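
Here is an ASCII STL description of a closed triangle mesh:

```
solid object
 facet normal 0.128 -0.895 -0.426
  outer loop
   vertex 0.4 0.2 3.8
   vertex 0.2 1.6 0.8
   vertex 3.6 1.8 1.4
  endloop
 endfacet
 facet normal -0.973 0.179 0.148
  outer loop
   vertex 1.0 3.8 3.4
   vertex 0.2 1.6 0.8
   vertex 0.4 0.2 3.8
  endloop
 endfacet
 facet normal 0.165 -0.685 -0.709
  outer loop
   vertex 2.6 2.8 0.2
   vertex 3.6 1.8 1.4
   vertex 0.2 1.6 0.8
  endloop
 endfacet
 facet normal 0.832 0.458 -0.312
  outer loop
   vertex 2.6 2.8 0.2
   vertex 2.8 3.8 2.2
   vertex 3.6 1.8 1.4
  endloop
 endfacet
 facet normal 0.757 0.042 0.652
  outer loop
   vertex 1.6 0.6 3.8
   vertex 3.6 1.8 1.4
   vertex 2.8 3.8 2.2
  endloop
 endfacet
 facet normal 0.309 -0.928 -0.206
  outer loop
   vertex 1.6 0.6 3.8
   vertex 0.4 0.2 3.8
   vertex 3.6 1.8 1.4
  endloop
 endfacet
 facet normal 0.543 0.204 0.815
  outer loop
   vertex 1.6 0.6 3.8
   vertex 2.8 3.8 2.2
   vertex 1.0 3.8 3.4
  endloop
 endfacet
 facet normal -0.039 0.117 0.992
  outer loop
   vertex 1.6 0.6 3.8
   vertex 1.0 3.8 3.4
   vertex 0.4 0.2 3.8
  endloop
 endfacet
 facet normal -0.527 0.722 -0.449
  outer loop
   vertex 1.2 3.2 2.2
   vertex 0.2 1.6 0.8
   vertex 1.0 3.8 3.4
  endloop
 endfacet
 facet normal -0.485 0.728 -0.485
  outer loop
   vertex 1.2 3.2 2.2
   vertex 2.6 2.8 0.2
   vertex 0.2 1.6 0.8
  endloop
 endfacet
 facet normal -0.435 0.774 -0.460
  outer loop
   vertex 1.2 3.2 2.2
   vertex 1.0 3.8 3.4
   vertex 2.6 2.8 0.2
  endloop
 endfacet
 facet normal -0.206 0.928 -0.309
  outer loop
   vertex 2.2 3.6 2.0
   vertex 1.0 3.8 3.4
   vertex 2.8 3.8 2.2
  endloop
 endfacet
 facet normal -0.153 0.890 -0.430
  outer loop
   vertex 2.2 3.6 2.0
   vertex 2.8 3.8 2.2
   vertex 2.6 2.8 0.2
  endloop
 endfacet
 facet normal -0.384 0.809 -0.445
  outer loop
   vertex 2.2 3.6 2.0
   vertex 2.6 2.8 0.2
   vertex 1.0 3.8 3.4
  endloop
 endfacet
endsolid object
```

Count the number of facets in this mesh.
14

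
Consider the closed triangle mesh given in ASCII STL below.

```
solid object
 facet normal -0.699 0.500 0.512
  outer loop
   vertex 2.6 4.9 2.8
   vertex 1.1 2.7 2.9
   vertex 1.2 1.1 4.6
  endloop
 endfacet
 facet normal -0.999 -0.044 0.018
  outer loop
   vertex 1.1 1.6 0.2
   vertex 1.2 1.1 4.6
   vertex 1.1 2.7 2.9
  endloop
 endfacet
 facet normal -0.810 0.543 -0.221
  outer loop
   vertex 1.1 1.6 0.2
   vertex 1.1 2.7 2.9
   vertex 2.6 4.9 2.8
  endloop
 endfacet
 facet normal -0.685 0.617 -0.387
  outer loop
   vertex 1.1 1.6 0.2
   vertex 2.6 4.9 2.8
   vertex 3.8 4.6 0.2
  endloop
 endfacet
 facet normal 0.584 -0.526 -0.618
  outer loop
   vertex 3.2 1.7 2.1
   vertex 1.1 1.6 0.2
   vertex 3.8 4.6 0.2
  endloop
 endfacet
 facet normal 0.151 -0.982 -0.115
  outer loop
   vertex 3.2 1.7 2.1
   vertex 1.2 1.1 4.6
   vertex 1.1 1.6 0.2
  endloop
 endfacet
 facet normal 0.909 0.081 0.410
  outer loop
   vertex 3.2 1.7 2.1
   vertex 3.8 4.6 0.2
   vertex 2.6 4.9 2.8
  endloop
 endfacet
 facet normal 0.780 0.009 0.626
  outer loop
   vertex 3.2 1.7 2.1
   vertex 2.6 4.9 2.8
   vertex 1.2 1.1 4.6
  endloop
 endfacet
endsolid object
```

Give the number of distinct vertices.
6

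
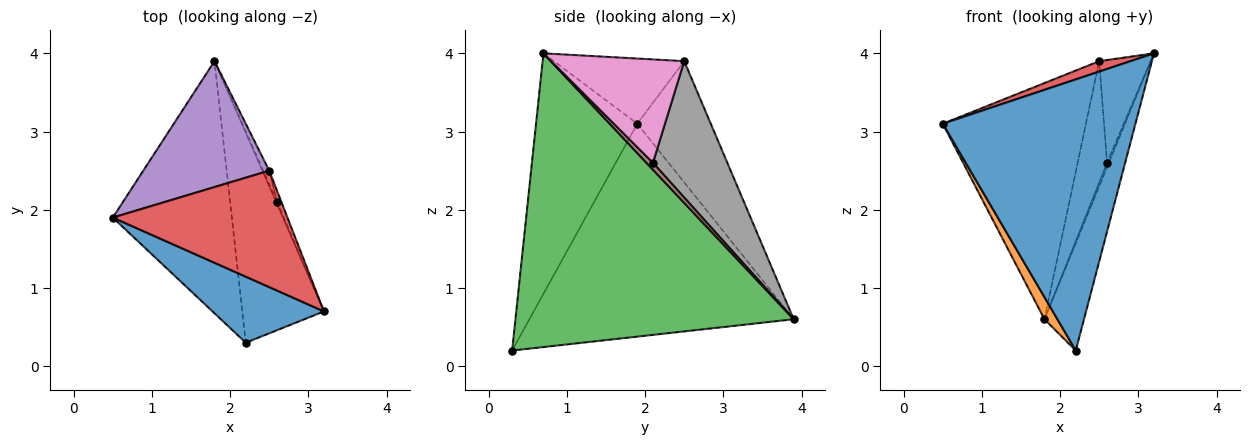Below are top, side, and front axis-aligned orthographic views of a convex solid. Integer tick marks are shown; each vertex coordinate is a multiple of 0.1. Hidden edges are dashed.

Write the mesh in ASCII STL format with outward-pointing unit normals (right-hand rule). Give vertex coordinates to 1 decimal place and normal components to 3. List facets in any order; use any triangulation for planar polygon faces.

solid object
 facet normal -0.455 -0.865 0.211
  outer loop
   vertex 2.2 0.3 0.2
   vertex 3.2 0.7 4.0
   vertex 0.5 1.9 3.1
  endloop
 endfacet
 facet normal -0.872 -0.043 -0.488
  outer loop
   vertex 2.2 0.3 0.2
   vertex 0.5 1.9 3.1
   vertex 1.8 3.9 0.6
  endloop
 endfacet
 facet normal 0.955 0.136 -0.265
  outer loop
   vertex 2.2 0.3 0.2
   vertex 1.8 3.9 0.6
   vertex 3.2 0.7 4.0
  endloop
 endfacet
 facet normal -0.348 -0.084 0.934
  outer loop
   vertex 2.5 2.5 3.9
   vertex 0.5 1.9 3.1
   vertex 3.2 0.7 4.0
  endloop
 endfacet
 facet normal -0.413 0.804 0.429
  outer loop
   vertex 2.5 2.5 3.9
   vertex 1.8 3.9 0.6
   vertex 0.5 1.9 3.1
  endloop
 endfacet
 facet normal 0.953 0.272 -0.136
  outer loop
   vertex 2.6 2.1 2.6
   vertex 3.2 0.7 4.0
   vertex 1.8 3.9 0.6
  endloop
 endfacet
 facet normal 0.932 0.360 -0.039
  outer loop
   vertex 2.6 2.1 2.6
   vertex 2.5 2.5 3.9
   vertex 3.2 0.7 4.0
  endloop
 endfacet
 facet normal 0.929 0.367 -0.041
  outer loop
   vertex 2.6 2.1 2.6
   vertex 1.8 3.9 0.6
   vertex 2.5 2.5 3.9
  endloop
 endfacet
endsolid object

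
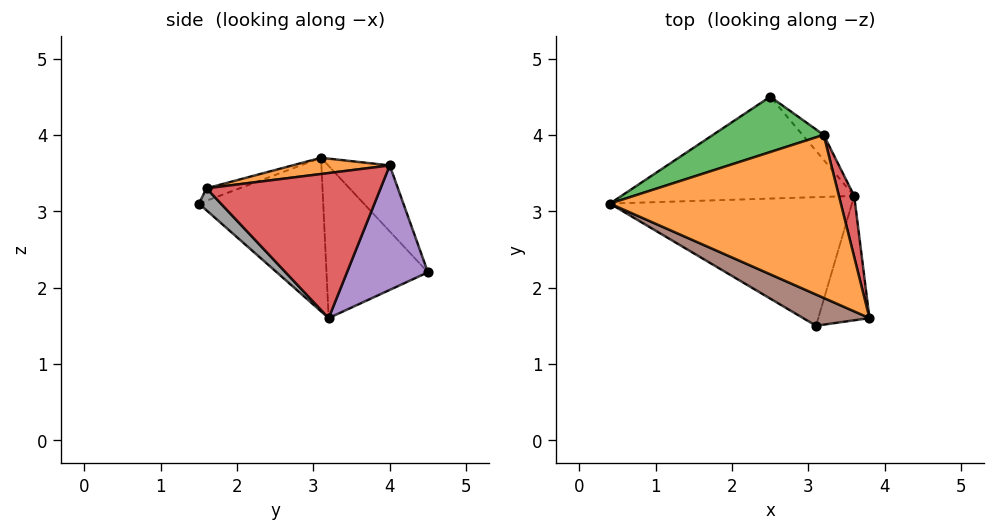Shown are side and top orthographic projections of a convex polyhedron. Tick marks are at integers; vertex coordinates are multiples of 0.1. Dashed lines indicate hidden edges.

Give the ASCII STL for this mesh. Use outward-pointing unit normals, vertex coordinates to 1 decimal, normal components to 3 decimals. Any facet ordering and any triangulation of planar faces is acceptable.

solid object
 facet normal -0.545 -0.076 -0.835
  outer loop
   vertex 3.6 3.2 1.6
   vertex 0.4 3.1 3.7
   vertex 2.5 4.5 2.2
  endloop
 endfacet
 facet normal 0.070 -0.107 0.992
  outer loop
   vertex 3.2 4.0 3.6
   vertex 0.4 3.1 3.7
   vertex 3.8 1.6 3.3
  endloop
 endfacet
 facet normal -0.261 0.860 0.438
  outer loop
   vertex 3.2 4.0 3.6
   vertex 2.5 4.5 2.2
   vertex 0.4 3.1 3.7
  endloop
 endfacet
 facet normal 0.968 0.229 0.102
  outer loop
   vertex 3.2 4.0 3.6
   vertex 3.8 1.6 3.3
   vertex 3.6 3.2 1.6
  endloop
 endfacet
 facet normal 0.729 0.674 -0.124
  outer loop
   vertex 3.2 4.0 3.6
   vertex 3.6 3.2 1.6
   vertex 2.5 4.5 2.2
  endloop
 endfacet
 facet normal -0.152 -0.562 0.813
  outer loop
   vertex 3.1 1.5 3.1
   vertex 3.8 1.6 3.3
   vertex 0.4 3.1 3.7
  endloop
 endfacet
 facet normal -0.462 -0.507 -0.728
  outer loop
   vertex 3.1 1.5 3.1
   vertex 0.4 3.1 3.7
   vertex 3.6 3.2 1.6
  endloop
 endfacet
 facet normal 0.290 -0.680 -0.674
  outer loop
   vertex 3.1 1.5 3.1
   vertex 3.6 3.2 1.6
   vertex 3.8 1.6 3.3
  endloop
 endfacet
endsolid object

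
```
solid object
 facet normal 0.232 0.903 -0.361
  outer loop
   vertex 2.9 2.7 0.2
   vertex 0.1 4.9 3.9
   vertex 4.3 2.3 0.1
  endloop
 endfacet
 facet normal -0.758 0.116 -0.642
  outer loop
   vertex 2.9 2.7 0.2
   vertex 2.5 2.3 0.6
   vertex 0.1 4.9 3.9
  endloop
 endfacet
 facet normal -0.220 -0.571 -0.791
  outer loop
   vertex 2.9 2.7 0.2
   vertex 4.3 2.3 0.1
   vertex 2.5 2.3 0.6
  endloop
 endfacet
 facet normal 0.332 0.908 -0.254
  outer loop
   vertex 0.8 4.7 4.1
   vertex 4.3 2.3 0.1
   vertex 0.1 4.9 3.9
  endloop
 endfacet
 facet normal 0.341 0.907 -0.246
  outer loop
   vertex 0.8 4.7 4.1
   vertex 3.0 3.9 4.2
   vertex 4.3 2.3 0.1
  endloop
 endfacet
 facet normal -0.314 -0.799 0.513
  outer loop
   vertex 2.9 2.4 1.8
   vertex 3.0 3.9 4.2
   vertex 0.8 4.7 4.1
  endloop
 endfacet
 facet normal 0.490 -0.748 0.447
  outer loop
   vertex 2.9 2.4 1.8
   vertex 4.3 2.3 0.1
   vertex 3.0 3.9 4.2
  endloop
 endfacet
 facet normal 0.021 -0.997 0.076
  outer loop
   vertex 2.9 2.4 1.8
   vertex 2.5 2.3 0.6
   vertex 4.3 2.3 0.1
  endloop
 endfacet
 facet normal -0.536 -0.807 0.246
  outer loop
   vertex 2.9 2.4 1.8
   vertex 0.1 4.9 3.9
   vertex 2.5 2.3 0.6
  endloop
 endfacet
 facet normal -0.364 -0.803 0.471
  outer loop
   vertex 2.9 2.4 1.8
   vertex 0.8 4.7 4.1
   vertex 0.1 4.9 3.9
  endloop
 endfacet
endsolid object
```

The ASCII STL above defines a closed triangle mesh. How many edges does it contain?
15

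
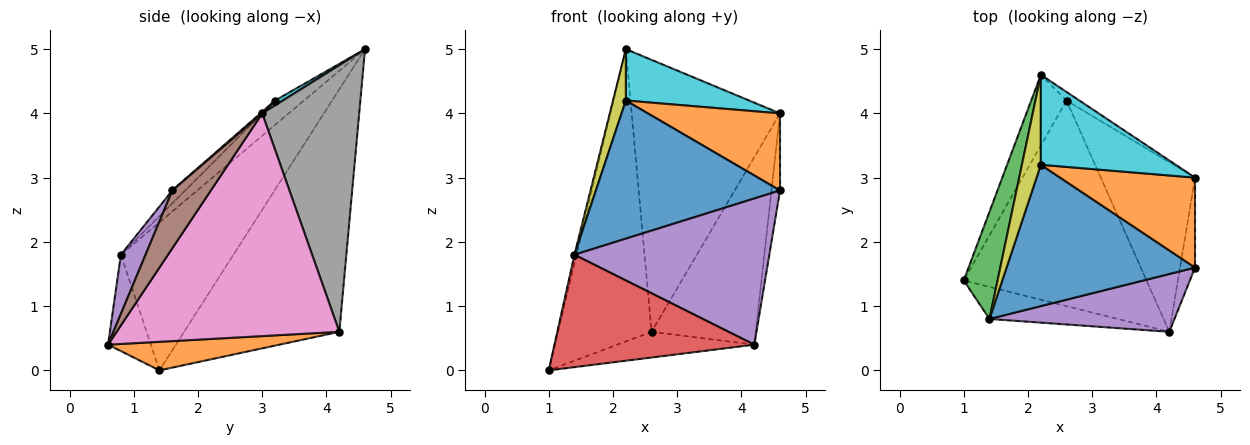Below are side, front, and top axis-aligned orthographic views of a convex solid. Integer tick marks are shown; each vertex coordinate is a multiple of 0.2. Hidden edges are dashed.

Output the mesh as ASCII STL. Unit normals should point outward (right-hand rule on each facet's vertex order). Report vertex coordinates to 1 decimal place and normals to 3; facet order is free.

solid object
 facet normal -0.850 0.512 -0.124
  outer loop
   vertex 2.6 4.2 0.6
   vertex 1.0 1.4 0.0
   vertex 2.2 4.6 5.0
  endloop
 endfacet
 facet normal 0.153 0.123 -0.981
  outer loop
   vertex 2.6 4.2 0.6
   vertex 4.2 0.6 0.4
   vertex 1.0 1.4 0.0
  endloop
 endfacet
 facet normal -0.975 0.018 0.223
  outer loop
   vertex 1.4 0.8 1.8
   vertex 2.2 4.6 5.0
   vertex 1.0 1.4 0.0
  endloop
 endfacet
 facet normal -0.202 -0.942 -0.269
  outer loop
   vertex 1.4 0.8 1.8
   vertex 1.0 1.4 0.0
   vertex 4.2 0.6 0.4
  endloop
 endfacet
 facet normal 0.117 -0.924 0.365
  outer loop
   vertex 1.4 0.8 1.8
   vertex 4.2 0.6 0.4
   vertex 4.6 1.6 2.8
  endloop
 endfacet
 facet normal 0.946 0.210 -0.245
  outer loop
   vertex 4.6 3.0 4.0
   vertex 4.6 1.6 2.8
   vertex 4.2 0.6 0.4
  endloop
 endfacet
 facet normal 0.846 0.396 -0.358
  outer loop
   vertex 4.6 3.0 4.0
   vertex 4.2 0.6 0.4
   vertex 2.6 4.2 0.6
  endloop
 endfacet
 facet normal 0.547 0.837 -0.026
  outer loop
   vertex 4.6 3.0 4.0
   vertex 2.6 4.2 0.6
   vertex 2.2 4.6 5.0
  endloop
 endfacet
 facet normal -0.745 -0.331 0.579
  outer loop
   vertex 2.2 3.2 4.2
   vertex 2.2 4.6 5.0
   vertex 1.4 0.8 1.8
  endloop
 endfacet
 facet normal 0.031 -0.496 0.868
  outer loop
   vertex 2.2 3.2 4.2
   vertex 4.6 3.0 4.0
   vertex 2.2 4.6 5.0
  endloop
 endfacet
 facet normal -0.049 -0.698 0.714
  outer loop
   vertex 2.2 3.2 4.2
   vertex 1.4 0.8 1.8
   vertex 4.6 1.6 2.8
  endloop
 endfacet
 facet normal 0.009 -0.651 0.759
  outer loop
   vertex 2.2 3.2 4.2
   vertex 4.6 1.6 2.8
   vertex 4.6 3.0 4.0
  endloop
 endfacet
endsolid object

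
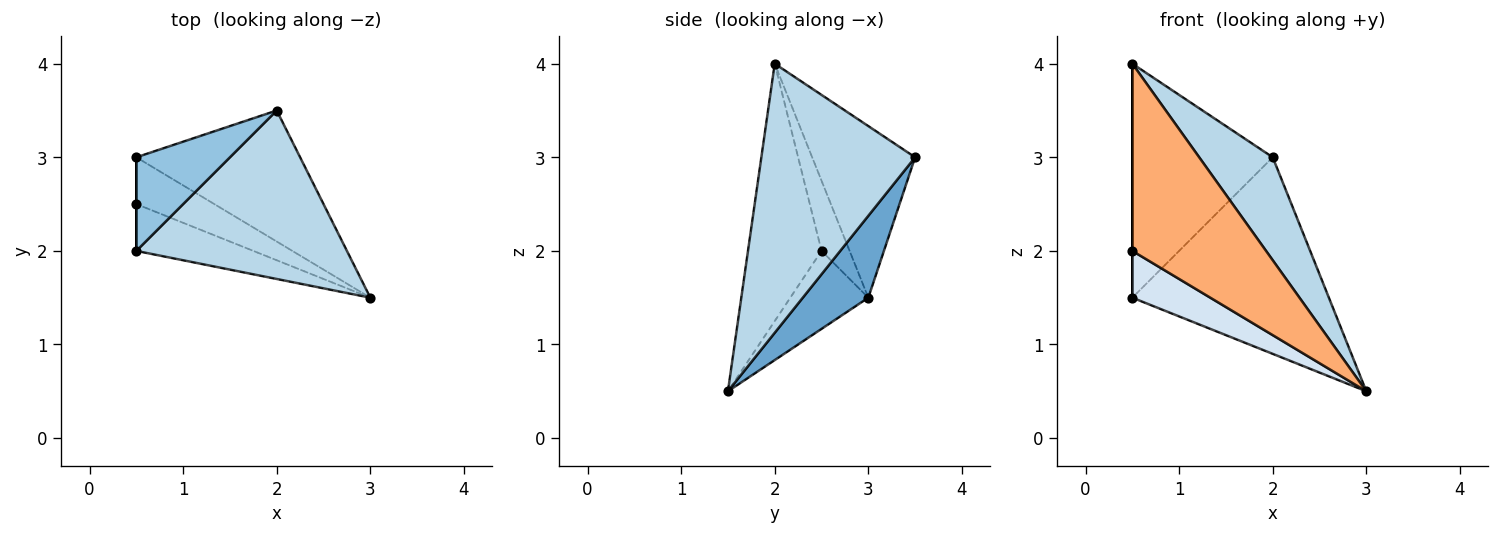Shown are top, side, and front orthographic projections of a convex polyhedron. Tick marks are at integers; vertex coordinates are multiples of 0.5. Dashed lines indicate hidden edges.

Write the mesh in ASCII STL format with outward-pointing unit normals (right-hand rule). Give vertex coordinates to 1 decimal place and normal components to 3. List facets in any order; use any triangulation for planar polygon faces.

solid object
 facet normal 0.267 0.802 -0.535
  outer loop
   vertex 2.0 3.5 3.0
   vertex 3.0 1.5 0.5
   vertex 0.5 3.0 1.5
  endloop
 endfacet
 facet normal -0.563 0.767 0.307
  outer loop
   vertex 0.5 2.0 4.0
   vertex 2.0 3.5 3.0
   vertex 0.5 3.0 1.5
  endloop
 endfacet
 facet normal 0.737 -0.352 0.577
  outer loop
   vertex 0.5 2.0 4.0
   vertex 3.0 1.5 0.5
   vertex 2.0 3.5 3.0
  endloop
 endfacet
 facet normal -0.577 -0.577 -0.577
  outer loop
   vertex 0.5 2.5 2.0
   vertex 0.5 3.0 1.5
   vertex 3.0 1.5 0.5
  endloop
 endfacet
 facet normal -1.000 0.000 0.000
  outer loop
   vertex 0.5 2.5 2.0
   vertex 0.5 2.0 4.0
   vertex 0.5 3.0 1.5
  endloop
 endfacet
 facet normal -0.471 -0.856 -0.214
  outer loop
   vertex 0.5 2.5 2.0
   vertex 3.0 1.5 0.5
   vertex 0.5 2.0 4.0
  endloop
 endfacet
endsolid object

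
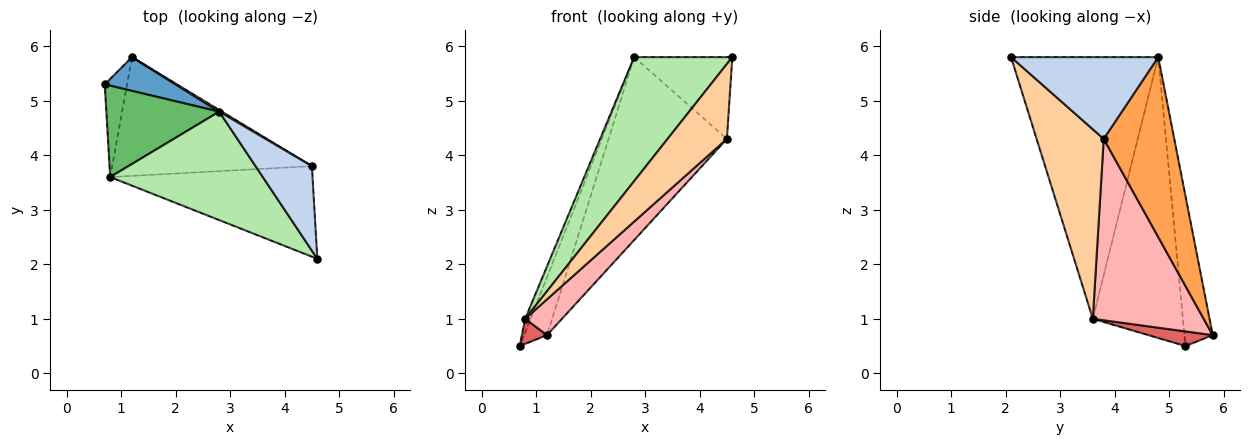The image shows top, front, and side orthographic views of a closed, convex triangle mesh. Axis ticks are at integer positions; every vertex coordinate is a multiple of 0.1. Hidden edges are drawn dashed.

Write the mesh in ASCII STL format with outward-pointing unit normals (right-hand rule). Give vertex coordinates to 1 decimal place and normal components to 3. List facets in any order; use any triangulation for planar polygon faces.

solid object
 facet normal -0.729 0.591 0.345
  outer loop
   vertex 2.8 4.8 5.8
   vertex 1.2 5.8 0.7
   vertex 0.7 5.3 0.5
  endloop
 endfacet
 facet normal 0.722 0.481 0.497
  outer loop
   vertex 2.8 4.8 5.8
   vertex 4.6 2.1 5.8
   vertex 4.5 3.8 4.3
  endloop
 endfacet
 facet normal 0.512 0.859 0.008
  outer loop
   vertex 2.8 4.8 5.8
   vertex 4.5 3.8 4.3
   vertex 1.2 5.8 0.7
  endloop
 endfacet
 facet normal 0.585 -0.517 -0.625
  outer loop
   vertex 0.8 3.6 1.0
   vertex 4.5 3.8 4.3
   vertex 4.6 2.1 5.8
  endloop
 endfacet
 facet normal -0.926 0.055 0.372
  outer loop
   vertex 0.8 3.6 1.0
   vertex 2.8 4.8 5.8
   vertex 0.7 5.3 0.5
  endloop
 endfacet
 facet normal -0.749 -0.499 0.437
  outer loop
   vertex 0.8 3.6 1.0
   vertex 4.6 2.1 5.8
   vertex 2.8 4.8 5.8
  endloop
 endfacet
 facet normal 0.536 -0.209 -0.818
  outer loop
   vertex 0.8 3.6 1.0
   vertex 0.7 5.3 0.5
   vertex 1.2 5.8 0.7
  endloop
 endfacet
 facet normal 0.656 -0.218 -0.722
  outer loop
   vertex 0.8 3.6 1.0
   vertex 1.2 5.8 0.7
   vertex 4.5 3.8 4.3
  endloop
 endfacet
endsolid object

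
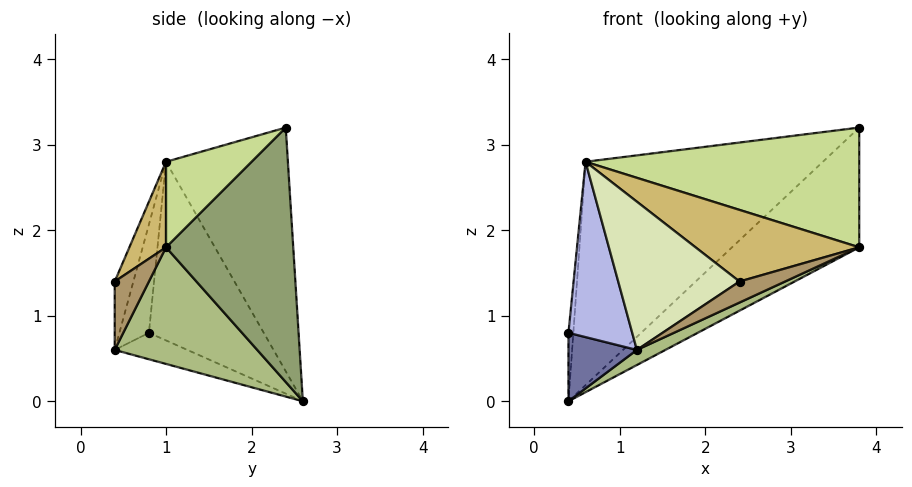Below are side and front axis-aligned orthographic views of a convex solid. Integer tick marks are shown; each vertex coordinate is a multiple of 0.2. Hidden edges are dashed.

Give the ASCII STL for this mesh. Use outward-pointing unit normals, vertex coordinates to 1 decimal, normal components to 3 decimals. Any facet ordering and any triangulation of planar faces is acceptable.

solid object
 facet normal -0.396 -0.373 -0.839
  outer loop
   vertex 1.2 0.4 0.6
   vertex 0.4 0.8 0.8
   vertex 0.4 2.6 0.0
  endloop
 endfacet
 facet normal -0.995 0.042 0.095
  outer loop
   vertex 0.6 1.0 2.8
   vertex 0.4 2.6 0.0
   vertex 0.4 0.8 0.8
  endloop
 endfacet
 facet normal -0.402 0.782 0.476
  outer loop
   vertex 0.6 1.0 2.8
   vertex 3.8 2.4 3.2
   vertex 0.4 2.6 0.0
  endloop
 endfacet
 facet normal -0.417 -0.899 0.132
  outer loop
   vertex 0.6 1.0 2.8
   vertex 0.4 0.8 0.8
   vertex 1.2 0.4 0.6
  endloop
 endfacet
 facet normal 0.577 0.577 -0.577
  outer loop
   vertex 3.8 1.0 1.8
   vertex 0.4 2.6 0.0
   vertex 3.8 2.4 3.2
  endloop
 endfacet
 facet normal 0.434 -0.087 -0.897
  outer loop
   vertex 3.8 1.0 1.8
   vertex 1.2 0.4 0.6
   vertex 0.4 2.6 0.0
  endloop
 endfacet
 facet normal 0.216 -0.690 0.690
  outer loop
   vertex 3.8 1.0 1.8
   vertex 3.8 2.4 3.2
   vertex 0.6 1.0 2.8
  endloop
 endfacet
 facet normal -0.148 -0.964 0.222
  outer loop
   vertex 2.4 0.4 1.4
   vertex 0.6 1.0 2.8
   vertex 1.2 0.4 0.6
  endloop
 endfacet
 facet normal 0.446 -0.595 -0.669
  outer loop
   vertex 2.4 0.4 1.4
   vertex 1.2 0.4 0.6
   vertex 3.8 1.0 1.8
  endloop
 endfacet
 facet normal 0.179 -0.800 0.573
  outer loop
   vertex 2.4 0.4 1.4
   vertex 3.8 1.0 1.8
   vertex 0.6 1.0 2.8
  endloop
 endfacet
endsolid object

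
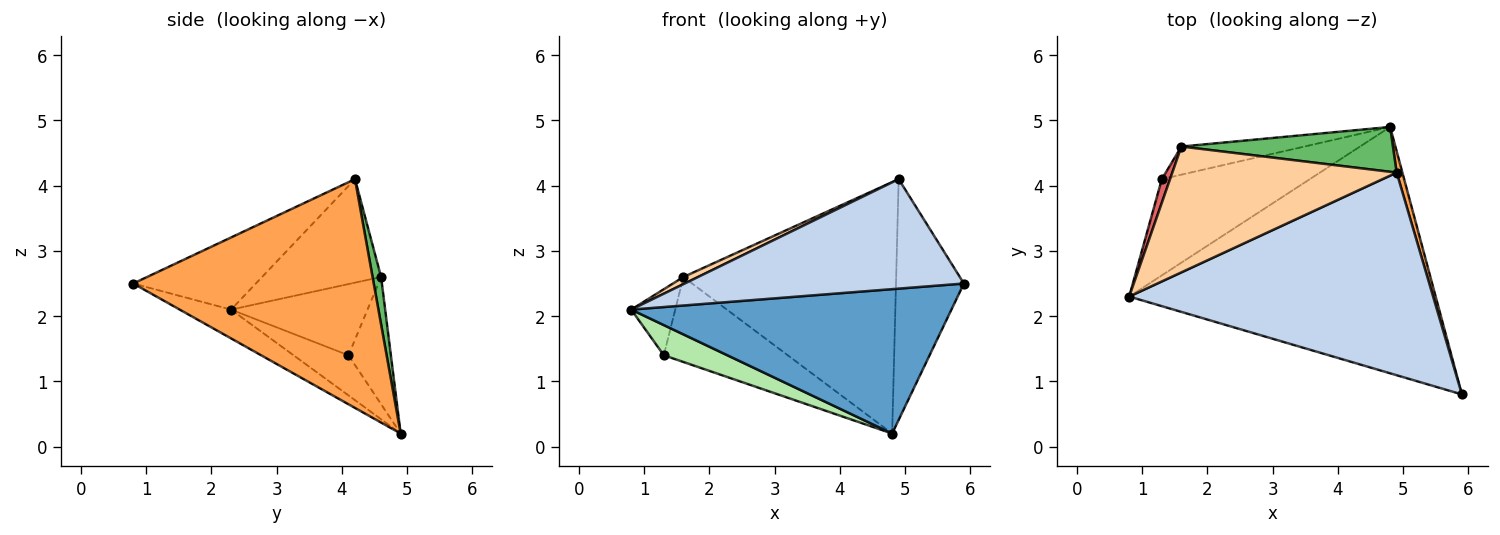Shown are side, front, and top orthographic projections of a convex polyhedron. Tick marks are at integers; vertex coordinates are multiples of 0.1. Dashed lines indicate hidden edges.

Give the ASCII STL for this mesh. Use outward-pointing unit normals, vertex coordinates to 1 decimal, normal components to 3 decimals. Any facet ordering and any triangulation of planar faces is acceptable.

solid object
 facet normal -0.081 -0.504 -0.860
  outer loop
   vertex 4.8 4.9 0.2
   vertex 5.9 0.8 2.5
   vertex 0.8 2.3 2.1
  endloop
 endfacet
 facet normal -0.204 -0.465 0.861
  outer loop
   vertex 4.9 4.2 4.1
   vertex 0.8 2.3 2.1
   vertex 5.9 0.8 2.5
  endloop
 endfacet
 facet normal 0.962 0.272 0.024
  outer loop
   vertex 4.9 4.2 4.1
   vertex 5.9 0.8 2.5
   vertex 4.8 4.9 0.2
  endloop
 endfacet
 facet normal -0.418 -0.052 0.907
  outer loop
   vertex 1.6 4.6 2.6
   vertex 0.8 2.3 2.1
   vertex 4.9 4.2 4.1
  endloop
 endfacet
 facet normal 0.039 0.984 0.176
  outer loop
   vertex 1.6 4.6 2.6
   vertex 4.9 4.2 4.1
   vertex 4.8 4.9 0.2
  endloop
 endfacet
 facet normal -0.251 -0.290 -0.924
  outer loop
   vertex 1.3 4.1 1.4
   vertex 4.8 4.9 0.2
   vertex 0.8 2.3 2.1
  endloop
 endfacet
 facet normal -0.946 0.305 0.109
  outer loop
   vertex 1.3 4.1 1.4
   vertex 0.8 2.3 2.1
   vertex 1.6 4.6 2.6
  endloop
 endfacet
 facet normal -0.309 0.903 -0.299
  outer loop
   vertex 1.3 4.1 1.4
   vertex 1.6 4.6 2.6
   vertex 4.8 4.9 0.2
  endloop
 endfacet
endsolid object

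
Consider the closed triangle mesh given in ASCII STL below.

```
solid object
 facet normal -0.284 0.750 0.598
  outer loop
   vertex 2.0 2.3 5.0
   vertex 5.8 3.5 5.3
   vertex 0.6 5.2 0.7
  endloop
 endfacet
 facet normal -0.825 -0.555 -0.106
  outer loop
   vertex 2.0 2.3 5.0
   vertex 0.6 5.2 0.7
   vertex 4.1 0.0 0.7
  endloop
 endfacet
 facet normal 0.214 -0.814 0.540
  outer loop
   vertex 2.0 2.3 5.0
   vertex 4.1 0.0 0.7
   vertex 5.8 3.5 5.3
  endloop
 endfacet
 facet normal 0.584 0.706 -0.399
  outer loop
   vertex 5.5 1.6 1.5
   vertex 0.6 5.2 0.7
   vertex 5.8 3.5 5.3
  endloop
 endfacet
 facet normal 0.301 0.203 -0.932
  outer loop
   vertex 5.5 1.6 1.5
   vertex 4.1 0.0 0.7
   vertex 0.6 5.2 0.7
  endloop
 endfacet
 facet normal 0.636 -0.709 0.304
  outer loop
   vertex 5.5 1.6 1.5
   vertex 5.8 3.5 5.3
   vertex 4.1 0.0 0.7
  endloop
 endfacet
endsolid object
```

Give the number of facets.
6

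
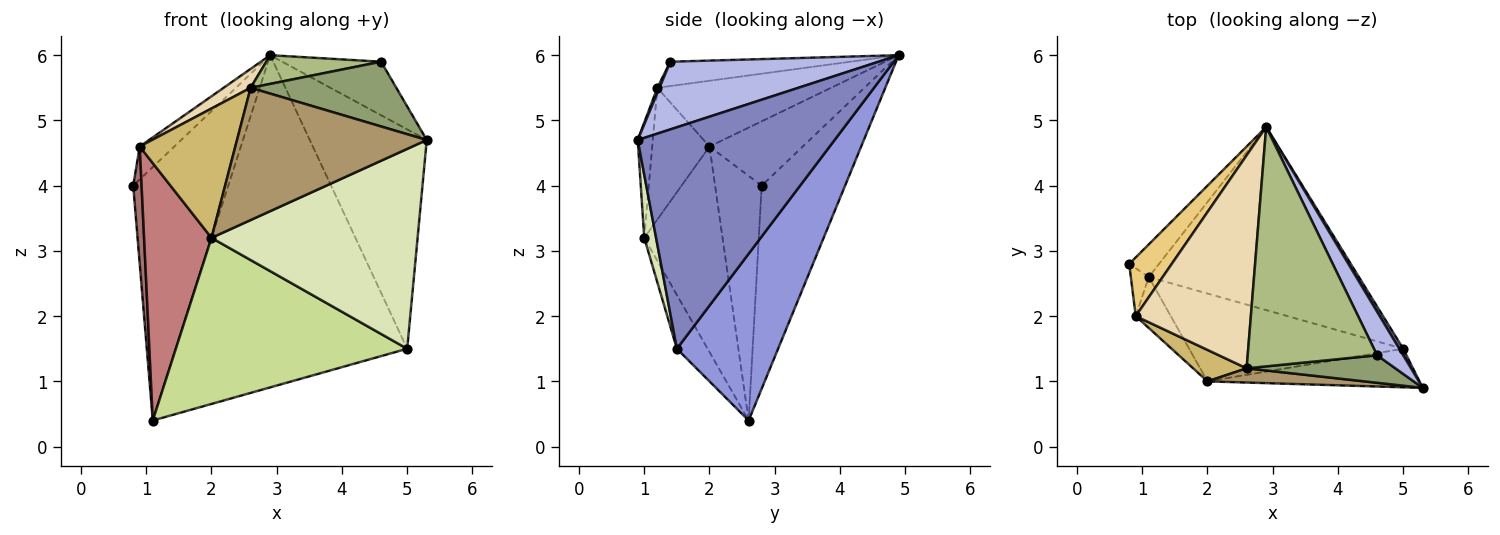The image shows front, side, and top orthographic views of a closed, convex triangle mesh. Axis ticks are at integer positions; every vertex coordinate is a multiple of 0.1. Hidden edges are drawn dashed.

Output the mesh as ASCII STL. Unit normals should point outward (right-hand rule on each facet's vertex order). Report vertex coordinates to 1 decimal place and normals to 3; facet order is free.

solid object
 facet normal -0.656 0.748 -0.096
  outer loop
   vertex 1.1 2.6 0.4
   vertex 0.8 2.8 4.0
   vertex 2.9 4.9 6.0
  endloop
 endfacet
 facet normal 0.860 0.511 0.015
  outer loop
   vertex 5.0 1.5 1.5
   vertex 2.9 4.9 6.0
   vertex 5.3 0.9 4.7
  endloop
 endfacet
 facet normal 0.358 0.818 -0.451
  outer loop
   vertex 5.0 1.5 1.5
   vertex 1.1 2.6 0.4
   vertex 2.9 4.9 6.0
  endloop
 endfacet
 facet normal 0.853 0.405 0.329
  outer loop
   vertex 4.6 1.4 5.9
   vertex 5.3 0.9 4.7
   vertex 2.9 4.9 6.0
  endloop
 endfacet
 facet normal 0.014 -0.920 0.391
  outer loop
   vertex 4.6 1.4 5.9
   vertex 2.6 1.2 5.5
   vertex 5.3 0.9 4.7
  endloop
 endfacet
 facet normal -0.184 -0.117 0.976
  outer loop
   vertex 4.6 1.4 5.9
   vertex 2.9 4.9 6.0
   vertex 2.6 1.2 5.5
  endloop
 endfacet
 facet normal -0.117 -0.878 -0.464
  outer loop
   vertex 2.0 1.0 3.2
   vertex 1.1 2.6 0.4
   vertex 5.0 1.5 1.5
  endloop
 endfacet
 facet normal 0.056 -0.980 -0.189
  outer loop
   vertex 2.0 1.0 3.2
   vertex 5.0 1.5 1.5
   vertex 5.3 0.9 4.7
  endloop
 endfacet
 facet normal -0.079 -0.991 0.107
  outer loop
   vertex 2.0 1.0 3.2
   vertex 5.3 0.9 4.7
   vertex 2.6 1.2 5.5
  endloop
 endfacet
 facet normal -0.503 -0.840 0.204
  outer loop
   vertex 0.9 2.0 4.6
   vertex 2.0 1.0 3.2
   vertex 2.6 1.2 5.5
  endloop
 endfacet
 facet normal -0.797 0.295 0.527
  outer loop
   vertex 0.9 2.0 4.6
   vertex 2.9 4.9 6.0
   vertex 0.8 2.8 4.0
  endloop
 endfacet
 facet normal -0.495 -0.077 0.866
  outer loop
   vertex 0.9 2.0 4.6
   vertex 2.6 1.2 5.5
   vertex 2.9 4.9 6.0
  endloop
 endfacet
 facet normal -0.982 -0.177 -0.072
  outer loop
   vertex 0.9 2.0 4.6
   vertex 0.8 2.8 4.0
   vertex 1.1 2.6 0.4
  endloop
 endfacet
 facet normal -0.752 -0.647 -0.128
  outer loop
   vertex 0.9 2.0 4.6
   vertex 1.1 2.6 0.4
   vertex 2.0 1.0 3.2
  endloop
 endfacet
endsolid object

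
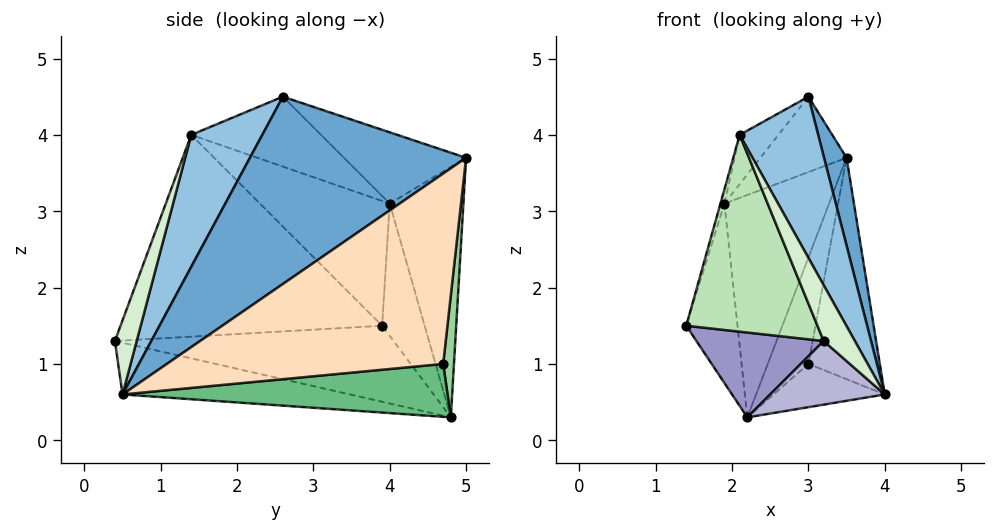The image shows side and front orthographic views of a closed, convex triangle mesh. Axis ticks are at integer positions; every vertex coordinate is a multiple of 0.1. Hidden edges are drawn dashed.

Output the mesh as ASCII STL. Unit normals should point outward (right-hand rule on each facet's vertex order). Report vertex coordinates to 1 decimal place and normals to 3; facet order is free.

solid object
 facet normal 0.950 -0.099 0.297
  outer loop
   vertex 3.0 2.6 4.5
   vertex 4.0 0.5 0.6
   vertex 3.5 5.0 3.7
  endloop
 endfacet
 facet normal 0.583 -0.644 0.496
  outer loop
   vertex 2.1 1.4 4.0
   vertex 4.0 0.5 0.6
   vertex 3.0 2.6 4.5
  endloop
 endfacet
 facet normal -0.518 0.366 0.773
  outer loop
   vertex 1.9 4.0 3.1
   vertex 3.0 2.6 4.5
   vertex 3.5 5.0 3.7
  endloop
 endfacet
 facet normal -0.631 0.761 0.150
  outer loop
   vertex 1.9 4.0 3.1
   vertex 2.2 4.8 0.3
   vertex 1.4 3.9 1.5
  endloop
 endfacet
 facet normal -0.567 0.806 0.169
  outer loop
   vertex 1.9 4.0 3.1
   vertex 3.5 5.0 3.7
   vertex 2.2 4.8 0.3
  endloop
 endfacet
 facet normal -0.955 0.029 0.296
  outer loop
   vertex 1.9 4.0 3.1
   vertex 1.4 3.9 1.5
   vertex 2.1 1.4 4.0
  endloop
 endfacet
 facet normal -0.665 0.198 0.720
  outer loop
   vertex 1.9 4.0 3.1
   vertex 2.1 1.4 4.0
   vertex 3.0 2.6 4.5
  endloop
 endfacet
 facet normal 0.948 0.245 -0.203
  outer loop
   vertex 3.0 4.7 1.0
   vertex 3.5 5.0 3.7
   vertex 4.0 0.5 0.6
  endloop
 endfacet
 facet normal 0.657 0.225 -0.719
  outer loop
   vertex 3.0 4.7 1.0
   vertex 4.0 0.5 0.6
   vertex 2.2 4.8 0.3
  endloop
 endfacet
 facet normal 0.253 0.955 -0.153
  outer loop
   vertex 3.0 4.7 1.0
   vertex 2.2 4.8 0.3
   vertex 3.5 5.0 3.7
  endloop
 endfacet
 facet normal -0.877 -0.440 -0.194
  outer loop
   vertex 3.2 0.4 1.3
   vertex 2.1 1.4 4.0
   vertex 1.4 3.9 1.5
  endloop
 endfacet
 facet normal 0.504 -0.723 0.473
  outer loop
   vertex 3.2 0.4 1.3
   vertex 4.0 0.5 0.6
   vertex 2.1 1.4 4.0
  endloop
 endfacet
 facet normal -0.670 -0.306 -0.676
  outer loop
   vertex 3.2 0.4 1.3
   vertex 1.4 3.9 1.5
   vertex 2.2 4.8 0.3
  endloop
 endfacet
 facet normal -0.605 -0.305 -0.735
  outer loop
   vertex 3.2 0.4 1.3
   vertex 2.2 4.8 0.3
   vertex 4.0 0.5 0.6
  endloop
 endfacet
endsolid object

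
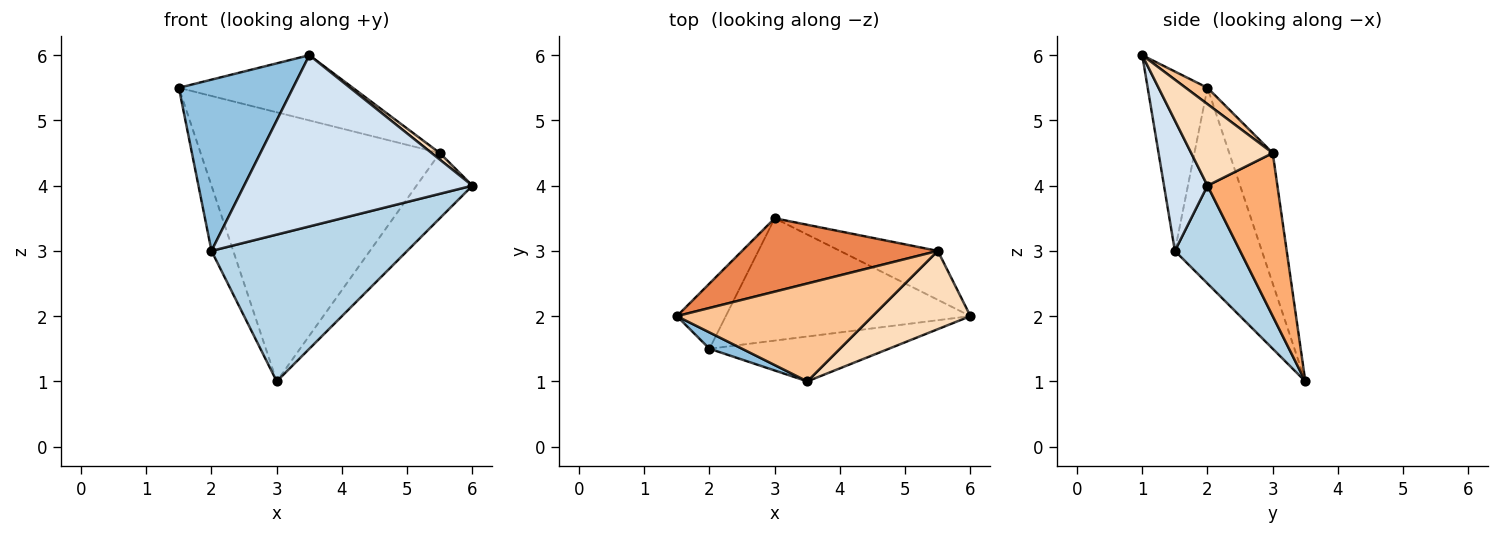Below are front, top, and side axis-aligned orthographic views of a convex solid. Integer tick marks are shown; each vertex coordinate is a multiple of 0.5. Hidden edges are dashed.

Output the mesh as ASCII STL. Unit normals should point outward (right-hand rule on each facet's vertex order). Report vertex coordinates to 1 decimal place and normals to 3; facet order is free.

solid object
 facet normal -0.943 0.236 -0.236
  outer loop
   vertex 2.0 1.5 3.0
   vertex 1.5 2.0 5.5
   vertex 3.0 3.5 1.0
  endloop
 endfacet
 facet normal -0.462 -0.883 0.084
  outer loop
   vertex 2.0 1.5 3.0
   vertex 3.5 1.0 6.0
   vertex 1.5 2.0 5.5
  endloop
 endfacet
 facet normal 0.248 -0.744 -0.620
  outer loop
   vertex 2.0 1.5 3.0
   vertex 3.0 3.5 1.0
   vertex 6.0 2.0 4.0
  endloop
 endfacet
 facet normal 0.181 -0.951 -0.249
  outer loop
   vertex 2.0 1.5 3.0
   vertex 6.0 2.0 4.0
   vertex 3.5 1.0 6.0
  endloop
 endfacet
 facet normal -0.173 0.950 0.259
  outer loop
   vertex 5.5 3.0 4.5
   vertex 3.0 3.5 1.0
   vertex 1.5 2.0 5.5
  endloop
 endfacet
 facet normal 0.707 0.566 -0.424
  outer loop
   vertex 5.5 3.0 4.5
   vertex 6.0 2.0 4.0
   vertex 3.0 3.5 1.0
  endloop
 endfacet
 facet normal 0.069 0.553 0.830
  outer loop
   vertex 5.5 3.0 4.5
   vertex 1.5 2.0 5.5
   vertex 3.5 1.0 6.0
  endloop
 endfacet
 facet normal 0.639 -0.064 0.767
  outer loop
   vertex 5.5 3.0 4.5
   vertex 3.5 1.0 6.0
   vertex 6.0 2.0 4.0
  endloop
 endfacet
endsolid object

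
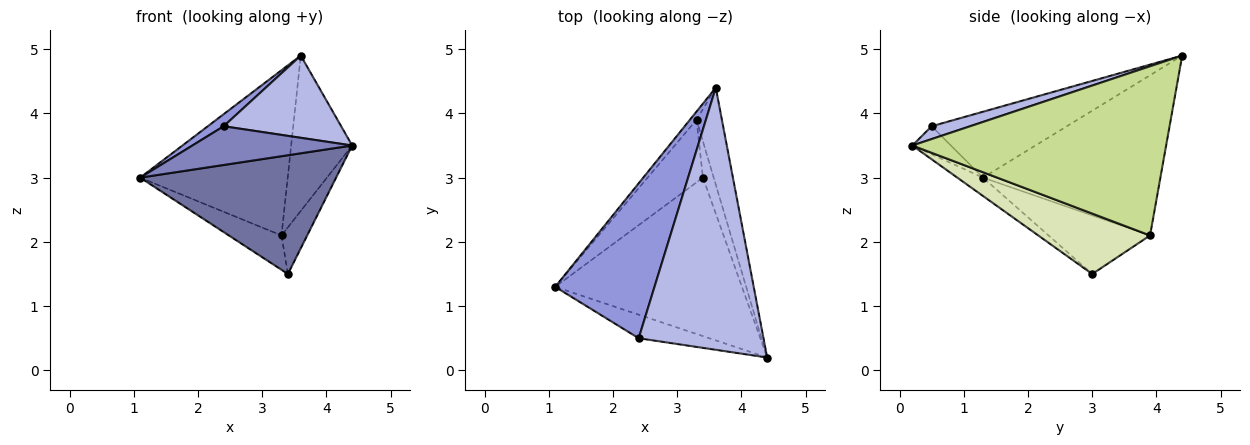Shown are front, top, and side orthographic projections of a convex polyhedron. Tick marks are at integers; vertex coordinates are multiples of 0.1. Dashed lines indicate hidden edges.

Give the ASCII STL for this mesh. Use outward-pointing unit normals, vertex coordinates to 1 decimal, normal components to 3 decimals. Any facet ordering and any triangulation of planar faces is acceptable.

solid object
 facet normal -0.078 -0.598 -0.798
  outer loop
   vertex 3.4 3.0 1.5
   vertex 4.4 0.2 3.5
   vertex 1.1 1.3 3.0
  endloop
 endfacet
 facet normal -0.202 -0.837 -0.509
  outer loop
   vertex 2.4 0.5 3.8
   vertex 1.1 1.3 3.0
   vertex 4.4 0.2 3.5
  endloop
 endfacet
 facet normal -0.552 -0.065 0.832
  outer loop
   vertex 2.4 0.5 3.8
   vertex 3.6 4.4 4.9
   vertex 1.1 1.3 3.0
  endloop
 endfacet
 facet normal 0.098 -0.298 0.950
  outer loop
   vertex 2.4 0.5 3.8
   vertex 4.4 0.2 3.5
   vertex 3.6 4.4 4.9
  endloop
 endfacet
 facet normal -0.768 0.639 -0.032
  outer loop
   vertex 3.3 3.9 2.1
   vertex 1.1 1.3 3.0
   vertex 3.6 4.4 4.9
  endloop
 endfacet
 facet normal -0.680 0.353 -0.643
  outer loop
   vertex 3.3 3.9 2.1
   vertex 3.4 3.0 1.5
   vertex 1.1 1.3 3.0
  endloop
 endfacet
 facet normal 0.962 0.231 -0.144
  outer loop
   vertex 3.3 3.9 2.1
   vertex 3.6 4.4 4.9
   vertex 4.4 0.2 3.5
  endloop
 endfacet
 facet normal 0.960 0.221 -0.171
  outer loop
   vertex 3.3 3.9 2.1
   vertex 4.4 0.2 3.5
   vertex 3.4 3.0 1.5
  endloop
 endfacet
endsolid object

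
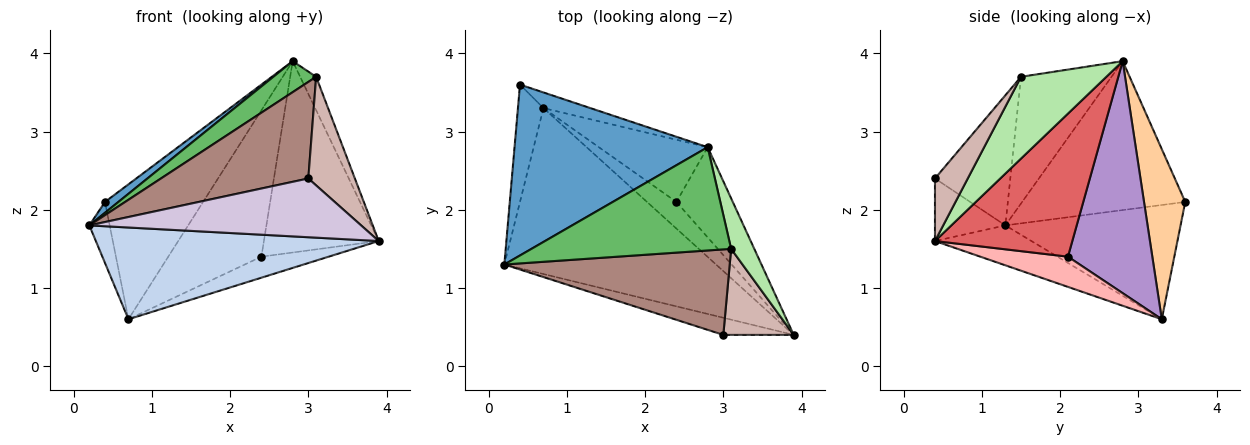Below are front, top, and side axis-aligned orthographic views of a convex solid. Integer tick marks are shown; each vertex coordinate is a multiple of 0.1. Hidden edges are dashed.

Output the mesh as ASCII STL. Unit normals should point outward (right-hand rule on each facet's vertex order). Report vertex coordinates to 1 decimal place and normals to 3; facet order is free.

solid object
 facet normal -0.610 -0.050 0.791
  outer loop
   vertex 2.8 2.8 3.9
   vertex 0.4 3.6 2.1
   vertex 0.2 1.3 1.8
  endloop
 endfacet
 facet normal -0.163 -0.477 -0.863
  outer loop
   vertex 0.7 3.3 0.6
   vertex 3.9 0.4 1.6
   vertex 0.2 1.3 1.8
  endloop
 endfacet
 facet normal -0.970 0.113 -0.216
  outer loop
   vertex 0.7 3.3 0.6
   vertex 0.2 1.3 1.8
   vertex 0.4 3.6 2.1
  endloop
 endfacet
 facet normal 0.385 0.917 -0.106
  outer loop
   vertex 0.7 3.3 0.6
   vertex 0.4 3.6 2.1
   vertex 2.8 2.8 3.9
  endloop
 endfacet
 facet normal -0.519 -0.246 0.818
  outer loop
   vertex 3.1 1.5 3.7
   vertex 2.8 2.8 3.9
   vertex 0.2 1.3 1.8
  endloop
 endfacet
 facet normal 0.947 0.177 0.268
  outer loop
   vertex 3.1 1.5 3.7
   vertex 3.9 0.4 1.6
   vertex 2.8 2.8 3.9
  endloop
 endfacet
 facet normal 0.734 0.614 -0.289
  outer loop
   vertex 2.4 2.1 1.4
   vertex 2.8 2.8 3.9
   vertex 3.9 0.4 1.6
  endloop
 endfacet
 facet normal 0.628 0.482 -0.611
  outer loop
   vertex 2.4 2.1 1.4
   vertex 3.9 0.4 1.6
   vertex 0.7 3.3 0.6
  endloop
 endfacet
 facet normal 0.640 0.707 -0.300
  outer loop
   vertex 2.4 2.1 1.4
   vertex 0.7 3.3 0.6
   vertex 2.8 2.8 3.9
  endloop
 endfacet
 facet normal -0.241 -0.932 -0.271
  outer loop
   vertex 3.0 0.4 2.4
   vertex 0.2 1.3 1.8
   vertex 3.9 0.4 1.6
  endloop
 endfacet
 facet normal -0.357 -0.699 0.619
  outer loop
   vertex 3.0 0.4 2.4
   vertex 3.1 1.5 3.7
   vertex 0.2 1.3 1.8
  endloop
 endfacet
 facet normal 0.483 -0.686 0.544
  outer loop
   vertex 3.0 0.4 2.4
   vertex 3.9 0.4 1.6
   vertex 3.1 1.5 3.7
  endloop
 endfacet
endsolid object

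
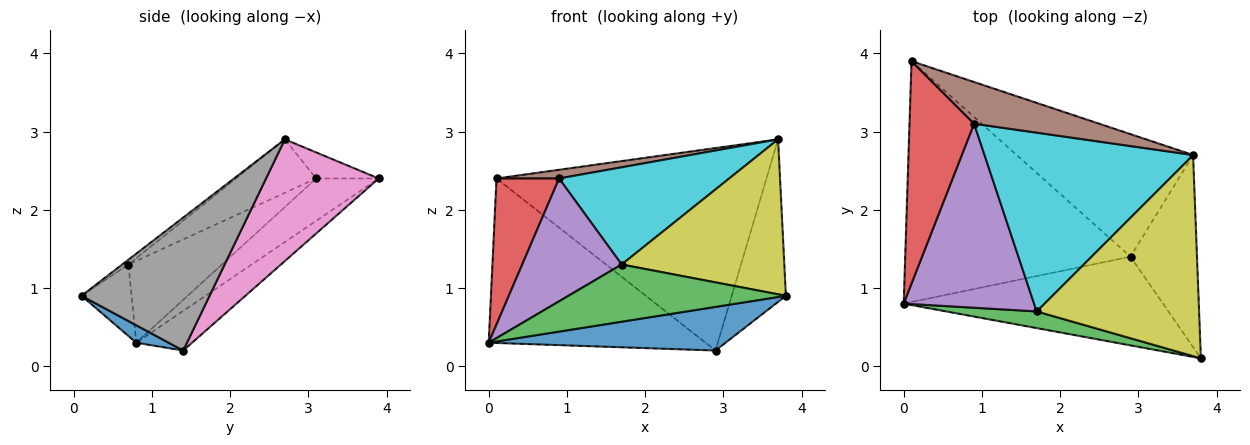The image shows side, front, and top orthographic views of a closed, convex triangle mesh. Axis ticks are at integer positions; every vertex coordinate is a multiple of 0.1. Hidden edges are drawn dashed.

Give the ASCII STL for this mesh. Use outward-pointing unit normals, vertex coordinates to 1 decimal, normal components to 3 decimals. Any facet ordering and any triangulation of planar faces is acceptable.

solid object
 facet normal 0.060 -0.441 -0.896
  outer loop
   vertex 2.9 1.4 0.2
   vertex 3.8 0.1 0.9
   vertex 0.0 0.8 0.3
  endloop
 endfacet
 facet normal -0.144 0.558 -0.817
  outer loop
   vertex 2.9 1.4 0.2
   vertex 0.0 0.8 0.3
   vertex 0.1 3.9 2.4
  endloop
 endfacet
 facet normal -0.216 -0.937 0.273
  outer loop
   vertex 1.7 0.7 1.3
   vertex 0.0 0.8 0.3
   vertex 3.8 0.1 0.9
  endloop
 endfacet
 facet normal -0.481 -0.481 0.733
  outer loop
   vertex 0.9 3.1 2.4
   vertex 0.1 3.9 2.4
   vertex 0.0 0.8 0.3
  endloop
 endfacet
 facet normal -0.463 -0.492 0.737
  outer loop
   vertex 0.9 3.1 2.4
   vertex 0.0 0.8 0.3
   vertex 1.7 0.7 1.3
  endloop
 endfacet
 facet normal -0.200 -0.200 0.959
  outer loop
   vertex 3.7 2.7 2.9
   vertex 0.1 3.9 2.4
   vertex 0.9 3.1 2.4
  endloop
 endfacet
 facet normal 0.336 0.806 -0.488
  outer loop
   vertex 3.7 2.7 2.9
   vertex 2.9 1.4 0.2
   vertex 0.1 3.9 2.4
  endloop
 endfacet
 facet normal 0.837 0.354 -0.418
  outer loop
   vertex 3.7 2.7 2.9
   vertex 3.8 0.1 0.9
   vertex 2.9 1.4 0.2
  endloop
 endfacet
 facet normal -0.023 -0.610 0.792
  outer loop
   vertex 3.7 2.7 2.9
   vertex 1.7 0.7 1.3
   vertex 3.8 0.1 0.9
  endloop
 endfacet
 facet normal -0.220 -0.466 0.857
  outer loop
   vertex 3.7 2.7 2.9
   vertex 0.9 3.1 2.4
   vertex 1.7 0.7 1.3
  endloop
 endfacet
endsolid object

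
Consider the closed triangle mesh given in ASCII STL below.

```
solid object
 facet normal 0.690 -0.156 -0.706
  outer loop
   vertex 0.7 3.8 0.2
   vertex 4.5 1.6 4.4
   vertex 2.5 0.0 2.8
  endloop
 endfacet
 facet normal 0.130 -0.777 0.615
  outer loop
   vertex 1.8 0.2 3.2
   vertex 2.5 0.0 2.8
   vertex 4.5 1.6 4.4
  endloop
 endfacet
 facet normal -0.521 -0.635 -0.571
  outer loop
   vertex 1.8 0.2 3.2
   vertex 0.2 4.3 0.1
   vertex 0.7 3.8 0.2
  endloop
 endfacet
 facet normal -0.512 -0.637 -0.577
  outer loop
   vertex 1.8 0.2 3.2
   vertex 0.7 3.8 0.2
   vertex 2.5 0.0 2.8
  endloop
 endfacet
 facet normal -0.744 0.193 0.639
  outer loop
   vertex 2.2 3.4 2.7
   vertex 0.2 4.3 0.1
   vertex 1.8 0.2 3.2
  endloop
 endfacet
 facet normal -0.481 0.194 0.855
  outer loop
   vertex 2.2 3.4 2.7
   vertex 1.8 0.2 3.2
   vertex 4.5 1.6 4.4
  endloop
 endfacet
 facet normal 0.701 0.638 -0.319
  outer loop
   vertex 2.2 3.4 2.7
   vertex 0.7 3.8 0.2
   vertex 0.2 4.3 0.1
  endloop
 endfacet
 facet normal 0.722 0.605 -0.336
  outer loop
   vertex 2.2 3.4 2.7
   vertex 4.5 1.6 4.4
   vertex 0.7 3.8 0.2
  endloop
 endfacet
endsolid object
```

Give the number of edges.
12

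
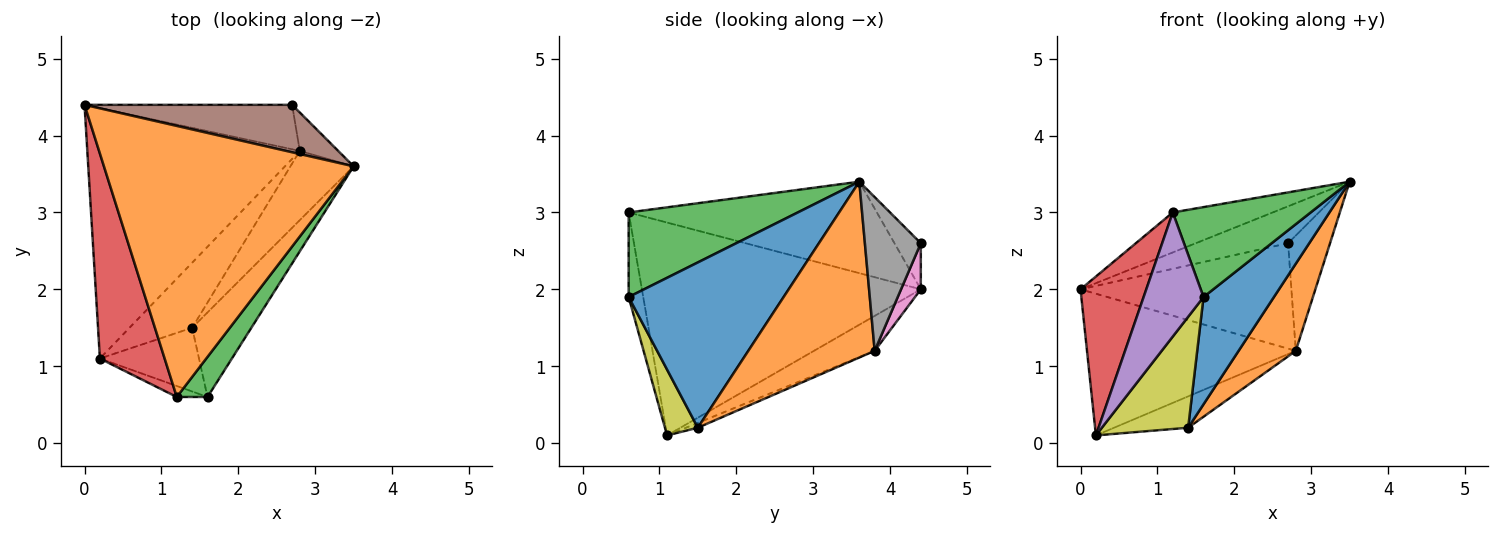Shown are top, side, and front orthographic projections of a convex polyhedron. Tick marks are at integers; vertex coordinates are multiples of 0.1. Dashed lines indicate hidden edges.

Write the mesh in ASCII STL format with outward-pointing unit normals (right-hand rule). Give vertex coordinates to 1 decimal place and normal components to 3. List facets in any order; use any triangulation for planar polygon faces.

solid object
 facet normal -0.142 0.487 -0.862
  outer loop
   vertex 2.8 3.8 1.2
   vertex 0.2 1.1 0.1
   vertex 0.0 4.4 2.0
  endloop
 endfacet
 facet normal -0.341 0.137 0.930
  outer loop
   vertex 1.2 0.6 3.0
   vertex 3.5 3.6 3.4
   vertex 0.0 4.4 2.0
  endloop
 endfacet
 facet normal 0.746 -0.608 0.271
  outer loop
   vertex 1.2 0.6 3.0
   vertex 1.6 0.6 1.9
   vertex 3.5 3.6 3.4
  endloop
 endfacet
 facet normal -0.933 -0.220 0.284
  outer loop
   vertex 1.2 0.6 3.0
   vertex 0.0 4.4 2.0
   vertex 0.2 1.1 0.1
  endloop
 endfacet
 facet normal -0.236 -0.968 -0.086
  outer loop
   vertex 1.2 0.6 3.0
   vertex 0.2 1.1 0.1
   vertex 1.6 0.6 1.9
  endloop
 endfacet
 facet normal -0.173 0.605 0.777
  outer loop
   vertex 2.7 4.4 2.6
   vertex 0.0 4.4 2.0
   vertex 3.5 3.6 3.4
  endloop
 endfacet
 facet normal 0.086 0.918 -0.387
  outer loop
   vertex 2.7 4.4 2.6
   vertex 2.8 3.8 1.2
   vertex 0.0 4.4 2.0
  endloop
 endfacet
 facet normal 0.784 0.588 -0.196
  outer loop
   vertex 2.7 4.4 2.6
   vertex 3.5 3.6 3.4
   vertex 2.8 3.8 1.2
  endloop
 endfacet
 facet normal 0.314 -0.823 -0.473
  outer loop
   vertex 1.4 1.5 0.2
   vertex 1.6 0.6 1.9
   vertex 0.2 1.1 0.1
  endloop
 endfacet
 facet normal -0.069 0.433 -0.899
  outer loop
   vertex 1.4 1.5 0.2
   vertex 0.2 1.1 0.1
   vertex 2.8 3.8 1.2
  endloop
 endfacet
 facet normal 0.866 -0.393 -0.310
  outer loop
   vertex 1.4 1.5 0.2
   vertex 3.5 3.6 3.4
   vertex 1.6 0.6 1.9
  endloop
 endfacet
 facet normal 0.866 -0.392 -0.311
  outer loop
   vertex 1.4 1.5 0.2
   vertex 2.8 3.8 1.2
   vertex 3.5 3.6 3.4
  endloop
 endfacet
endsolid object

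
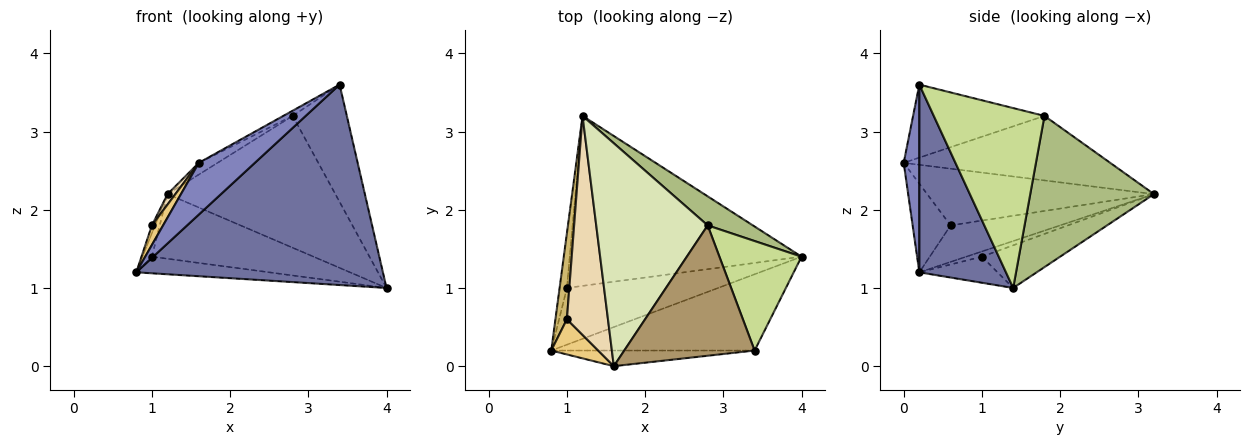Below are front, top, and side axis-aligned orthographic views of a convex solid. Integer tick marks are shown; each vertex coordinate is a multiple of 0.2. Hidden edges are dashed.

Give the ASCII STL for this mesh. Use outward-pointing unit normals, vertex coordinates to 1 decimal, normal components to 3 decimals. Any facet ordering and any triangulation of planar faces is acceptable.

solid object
 facet normal 0.312 -0.888 -0.338
  outer loop
   vertex 3.4 0.2 3.6
   vertex 0.8 0.2 1.2
   vertex 4.0 1.4 1.0
  endloop
 endfacet
 facet normal 0.258 -0.925 -0.280
  outer loop
   vertex 1.6 0.0 2.6
   vertex 0.8 0.2 1.2
   vertex 3.4 0.2 3.6
  endloop
 endfacet
 facet normal -0.163 0.277 -0.947
  outer loop
   vertex 1.0 1.0 1.4
   vertex 4.0 1.4 1.0
   vertex 0.8 0.2 1.2
  endloop
 endfacet
 facet normal -0.549 0.329 -0.768
  outer loop
   vertex 1.0 1.0 1.4
   vertex 0.8 0.2 1.2
   vertex 1.2 3.2 2.2
  endloop
 endfacet
 facet normal -0.170 0.350 -0.921
  outer loop
   vertex 1.0 1.0 1.4
   vertex 1.2 3.2 2.2
   vertex 4.0 1.4 1.0
  endloop
 endfacet
 facet normal 0.584 0.793 0.175
  outer loop
   vertex 2.8 1.8 3.2
   vertex 4.0 1.4 1.0
   vertex 1.2 3.2 2.2
  endloop
 endfacet
 facet normal 0.831 0.407 0.379
  outer loop
   vertex 2.8 1.8 3.2
   vertex 3.4 0.2 3.6
   vertex 4.0 1.4 1.0
  endloop
 endfacet
 facet normal -0.501 0.046 0.865
  outer loop
   vertex 2.8 1.8 3.2
   vertex 1.2 3.2 2.2
   vertex 1.6 0.0 2.6
  endloop
 endfacet
 facet normal -0.488 0.035 0.872
  outer loop
   vertex 2.8 1.8 3.2
   vertex 1.6 0.0 2.6
   vertex 3.4 0.2 3.6
  endloop
 endfacet
 facet normal -0.954 0.027 0.300
  outer loop
   vertex 1.0 0.6 1.8
   vertex 1.2 3.2 2.2
   vertex 0.8 0.2 1.2
  endloop
 endfacet
 facet normal -0.855 -0.252 0.453
  outer loop
   vertex 1.0 0.6 1.8
   vertex 0.8 0.2 1.2
   vertex 1.6 0.0 2.6
  endloop
 endfacet
 facet normal -0.810 -0.028 0.586
  outer loop
   vertex 1.0 0.6 1.8
   vertex 1.6 0.0 2.6
   vertex 1.2 3.2 2.2
  endloop
 endfacet
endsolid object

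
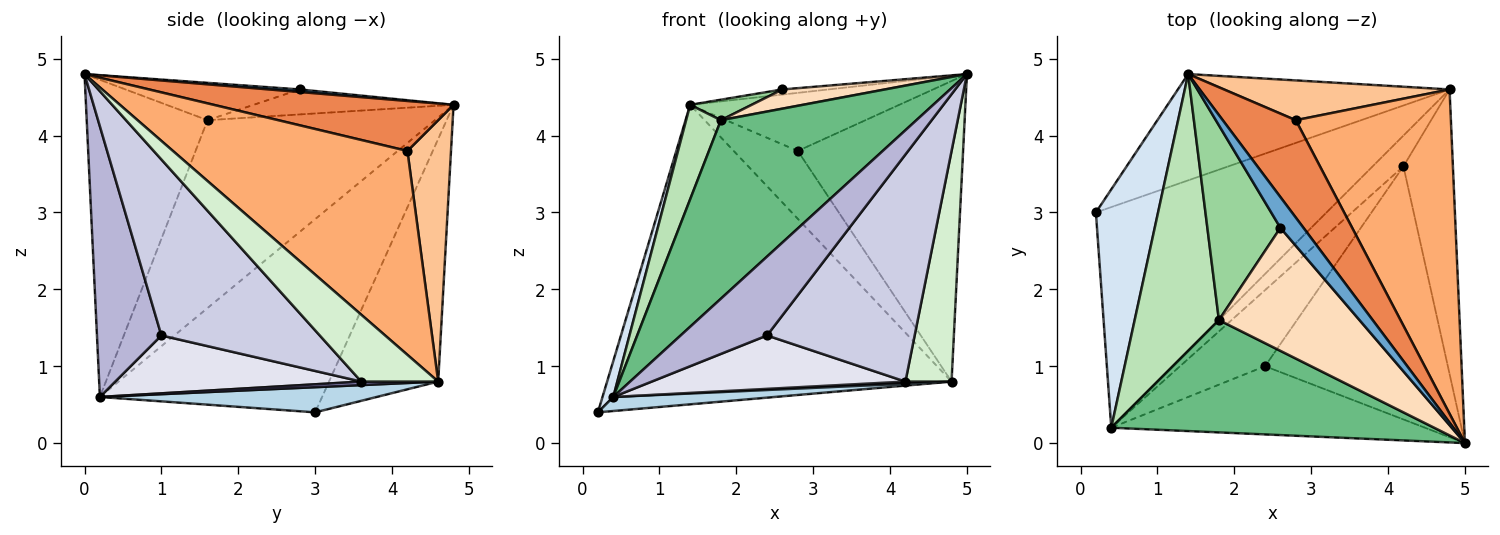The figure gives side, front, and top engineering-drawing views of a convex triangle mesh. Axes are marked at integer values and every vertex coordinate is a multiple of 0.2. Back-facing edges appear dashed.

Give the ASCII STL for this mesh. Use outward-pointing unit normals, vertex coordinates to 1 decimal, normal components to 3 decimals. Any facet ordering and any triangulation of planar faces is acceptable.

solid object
 facet normal 0.109 0.163 0.981
  outer loop
   vertex 2.6 2.8 4.6
   vertex 5.0 0.0 4.8
   vertex 1.4 4.8 4.4
  endloop
 endfacet
 facet normal -0.286 0.903 -0.320
  outer loop
   vertex 4.8 4.6 0.8
   vertex 0.2 3.0 0.4
   vertex 1.4 4.8 4.4
  endloop
 endfacet
 facet normal 0.108 -0.063 -0.992
  outer loop
   vertex 0.4 0.2 0.6
   vertex 0.2 3.0 0.4
   vertex 4.8 4.6 0.8
  endloop
 endfacet
 facet normal -0.951 -0.046 0.306
  outer loop
   vertex 0.4 0.2 0.6
   vertex 1.4 4.8 4.4
   vertex 0.2 3.0 0.4
  endloop
 endfacet
 facet normal 0.507 0.442 0.740
  outer loop
   vertex 2.8 4.2 3.8
   vertex 1.4 4.8 4.4
   vertex 5.0 0.0 4.8
  endloop
 endfacet
 facet normal 0.694 0.489 0.528
  outer loop
   vertex 2.8 4.2 3.8
   vertex 5.0 0.0 4.8
   vertex 4.8 4.6 0.8
  endloop
 endfacet
 facet normal 0.506 0.744 0.436
  outer loop
   vertex 2.8 4.2 3.8
   vertex 4.8 4.6 0.8
   vertex 1.4 4.8 4.4
  endloop
 endfacet
 facet normal -0.254 -0.149 0.956
  outer loop
   vertex 1.8 1.6 4.2
   vertex 5.0 0.0 4.8
   vertex 2.6 2.8 4.6
  endloop
 endfacet
 facet normal -0.463 -0.750 0.472
  outer loop
   vertex 1.8 1.6 4.2
   vertex 0.4 0.2 0.6
   vertex 5.0 0.0 4.8
  endloop
 endfacet
 facet normal -0.322 -0.099 0.942
  outer loop
   vertex 1.8 1.6 4.2
   vertex 2.6 2.8 4.6
   vertex 1.4 4.8 4.4
  endloop
 endfacet
 facet normal -0.904 -0.138 0.405
  outer loop
   vertex 1.8 1.6 4.2
   vertex 1.4 4.8 4.4
   vertex 0.4 0.2 0.6
  endloop
 endfacet
 facet normal 0.724 -0.434 -0.536
  outer loop
   vertex 4.2 3.6 0.8
   vertex 4.8 4.6 0.8
   vertex 5.0 0.0 4.8
  endloop
 endfacet
 facet normal 0.113 -0.068 -0.991
  outer loop
   vertex 4.2 3.6 0.8
   vertex 0.4 0.2 0.6
   vertex 4.8 4.6 0.8
  endloop
 endfacet
 facet normal 0.491 -0.659 -0.570
  outer loop
   vertex 2.4 1.0 1.4
   vertex 5.0 0.0 4.8
   vertex 0.4 0.2 0.6
  endloop
 endfacet
 facet normal 0.582 -0.543 -0.605
  outer loop
   vertex 2.4 1.0 1.4
   vertex 4.2 3.6 0.8
   vertex 5.0 0.0 4.8
  endloop
 endfacet
 facet normal 0.487 -0.502 -0.715
  outer loop
   vertex 2.4 1.0 1.4
   vertex 0.4 0.2 0.6
   vertex 4.2 3.6 0.8
  endloop
 endfacet
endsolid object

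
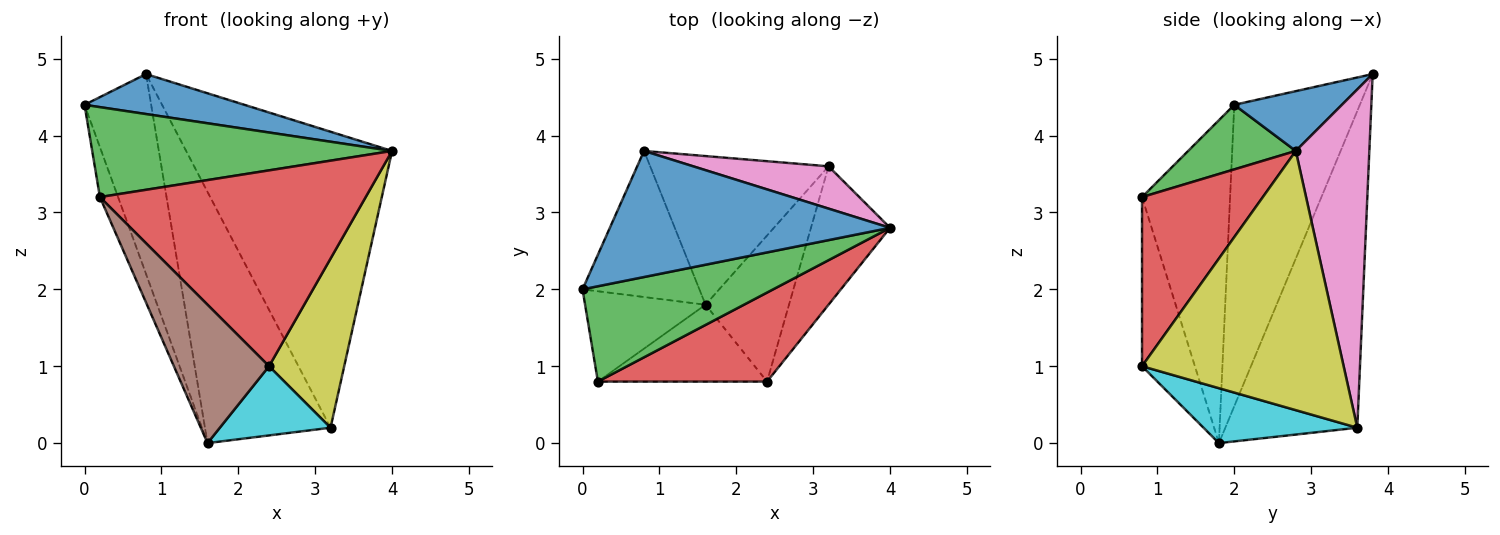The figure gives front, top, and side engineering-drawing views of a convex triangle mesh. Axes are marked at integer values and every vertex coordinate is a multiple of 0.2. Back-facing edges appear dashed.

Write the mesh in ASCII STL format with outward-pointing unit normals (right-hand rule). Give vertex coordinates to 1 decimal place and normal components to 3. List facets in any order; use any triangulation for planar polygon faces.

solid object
 facet normal 0.199 -0.296 0.934
  outer loop
   vertex 0.8 3.8 4.8
   vertex 0.0 2.0 4.4
   vertex 4.0 2.8 3.8
  endloop
 endfacet
 facet normal -0.836 0.443 -0.324
  outer loop
   vertex 0.8 3.8 4.8
   vertex 1.6 1.8 0.0
   vertex 0.0 2.0 4.4
  endloop
 endfacet
 facet normal 0.239 -0.666 0.706
  outer loop
   vertex 0.2 0.8 3.2
   vertex 4.0 2.8 3.8
   vertex 0.0 2.0 4.4
  endloop
 endfacet
 facet normal 0.382 -0.841 0.382
  outer loop
   vertex 0.2 0.8 3.2
   vertex 2.4 0.8 1.0
   vertex 4.0 2.8 3.8
  endloop
 endfacet
 facet normal -0.920 0.190 -0.343
  outer loop
   vertex 0.2 0.8 3.2
   vertex 0.0 2.0 4.4
   vertex 1.6 1.8 0.0
  endloop
 endfacet
 facet normal -0.437 -0.786 -0.437
  outer loop
   vertex 0.2 0.8 3.2
   vertex 1.6 1.8 0.0
   vertex 2.4 0.8 1.0
  endloop
 endfacet
 facet normal 0.333 0.933 0.133
  outer loop
   vertex 3.2 3.6 0.2
   vertex 0.8 3.8 4.8
   vertex 4.0 2.8 3.8
  endloop
 endfacet
 facet normal -0.671 0.638 -0.378
  outer loop
   vertex 3.2 3.6 0.2
   vertex 1.6 1.8 0.0
   vertex 0.8 3.8 4.8
  endloop
 endfacet
 facet normal 0.901 -0.336 -0.275
  outer loop
   vertex 3.2 3.6 0.2
   vertex 4.0 2.8 3.8
   vertex 2.4 0.8 1.0
  endloop
 endfacet
 facet normal 0.511 -0.368 -0.777
  outer loop
   vertex 3.2 3.6 0.2
   vertex 2.4 0.8 1.0
   vertex 1.6 1.8 0.0
  endloop
 endfacet
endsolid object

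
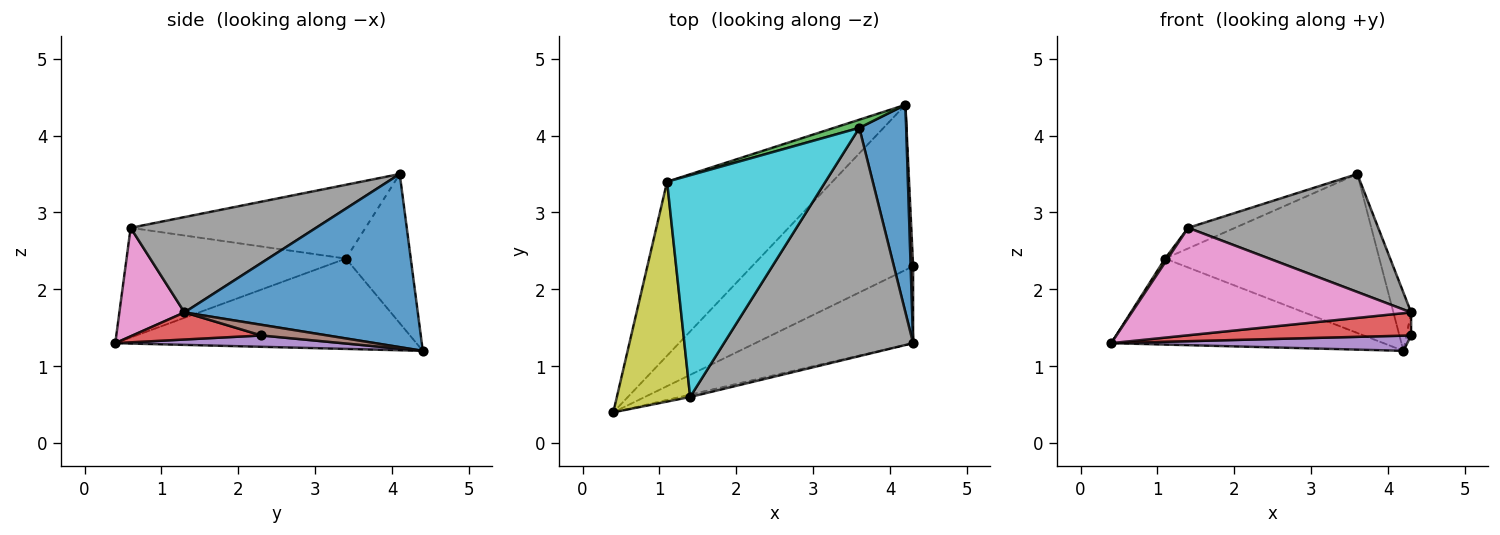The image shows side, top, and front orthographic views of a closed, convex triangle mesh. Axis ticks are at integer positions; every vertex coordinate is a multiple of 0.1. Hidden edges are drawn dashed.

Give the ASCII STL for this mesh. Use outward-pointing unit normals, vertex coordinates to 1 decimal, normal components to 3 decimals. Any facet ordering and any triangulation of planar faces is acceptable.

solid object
 facet normal 0.963 0.073 0.261
  outer loop
   vertex 3.6 4.1 3.5
   vertex 4.3 1.3 1.7
   vertex 4.2 4.4 1.2
  endloop
 endfacet
 facet normal -0.440 0.398 -0.805
  outer loop
   vertex 1.1 3.4 2.4
   vertex 4.2 4.4 1.2
   vertex 0.4 0.4 1.3
  endloop
 endfacet
 facet normal -0.289 0.956 0.049
  outer loop
   vertex 1.1 3.4 2.4
   vertex 3.6 4.1 3.5
   vertex 4.2 4.4 1.2
  endloop
 endfacet
 facet normal 0.162 -0.284 -0.945
  outer loop
   vertex 4.3 2.3 1.4
   vertex 4.3 1.3 1.7
   vertex 0.4 0.4 1.3
  endloop
 endfacet
 facet normal 0.070 -0.091 -0.993
  outer loop
   vertex 4.3 2.3 1.4
   vertex 0.4 0.4 1.3
   vertex 4.2 4.4 1.2
  endloop
 endfacet
 facet normal 0.972 0.068 0.226
  outer loop
   vertex 4.3 2.3 1.4
   vertex 4.2 4.4 1.2
   vertex 4.3 1.3 1.7
  endloop
 endfacet
 facet normal 0.227 -0.974 -0.021
  outer loop
   vertex 1.4 0.6 2.8
   vertex 0.4 0.4 1.3
   vertex 4.3 1.3 1.7
  endloop
 endfacet
 facet normal 0.409 -0.419 0.811
  outer loop
   vertex 1.4 0.6 2.8
   vertex 4.3 1.3 1.7
   vertex 3.6 4.1 3.5
  endloop
 endfacet
 facet normal -0.831 -0.010 0.556
  outer loop
   vertex 1.4 0.6 2.8
   vertex 1.1 3.4 2.4
   vertex 0.4 0.4 1.3
  endloop
 endfacet
 facet normal -0.421 0.084 0.903
  outer loop
   vertex 1.4 0.6 2.8
   vertex 3.6 4.1 3.5
   vertex 1.1 3.4 2.4
  endloop
 endfacet
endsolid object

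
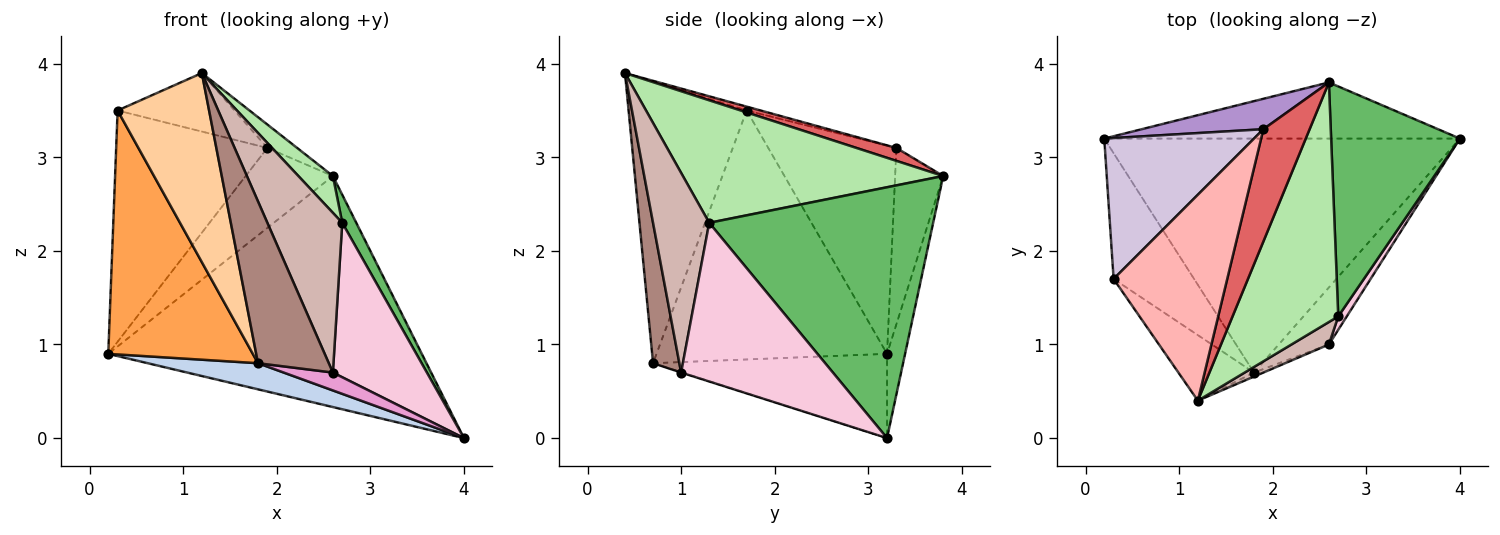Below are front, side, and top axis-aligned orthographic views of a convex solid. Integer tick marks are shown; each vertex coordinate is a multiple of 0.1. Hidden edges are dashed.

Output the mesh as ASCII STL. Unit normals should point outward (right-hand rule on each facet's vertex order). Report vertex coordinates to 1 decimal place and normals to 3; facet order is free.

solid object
 facet normal -0.056 0.970 -0.236
  outer loop
   vertex 2.6 3.8 2.8
   vertex 4.0 3.2 0.0
   vertex 0.2 3.2 0.9
  endloop
 endfacet
 facet normal -0.229 -0.108 -0.967
  outer loop
   vertex 1.8 0.7 0.8
   vertex 0.2 3.2 0.9
   vertex 4.0 3.2 0.0
  endloop
 endfacet
 facet normal -0.817 -0.512 -0.264
  outer loop
   vertex 0.3 1.7 3.5
   vertex 0.2 3.2 0.9
   vertex 1.8 0.7 0.8
  endloop
 endfacet
 facet normal -0.773 -0.599 -0.208
  outer loop
   vertex 0.3 1.7 3.5
   vertex 1.8 0.7 0.8
   vertex 1.2 0.4 3.9
  endloop
 endfacet
 facet normal 0.888 -0.056 0.456
  outer loop
   vertex 2.7 1.3 2.3
   vertex 4.0 3.2 0.0
   vertex 2.6 3.8 2.8
  endloop
 endfacet
 facet normal 0.753 -0.100 0.650
  outer loop
   vertex 2.7 1.3 2.3
   vertex 2.6 3.8 2.8
   vertex 1.2 0.4 3.9
  endloop
 endfacet
 facet normal 0.264 0.197 0.944
  outer loop
   vertex 1.9 3.3 3.1
   vertex 1.2 0.4 3.9
   vertex 2.6 3.8 2.8
  endloop
 endfacet
 facet normal -0.033 0.273 0.961
  outer loop
   vertex 1.9 3.3 3.1
   vertex 0.3 1.7 3.5
   vertex 1.2 0.4 3.9
  endloop
 endfacet
 facet normal -0.458 0.831 0.316
  outer loop
   vertex 1.9 3.3 3.1
   vertex 2.6 3.8 2.8
   vertex 0.2 3.2 0.9
  endloop
 endfacet
 facet normal -0.586 0.692 0.422
  outer loop
   vertex 1.9 3.3 3.1
   vertex 0.2 3.2 0.9
   vertex 0.3 1.7 3.5
  endloop
 endfacet
 facet normal 0.348 -0.937 -0.023
  outer loop
   vertex 2.6 1.0 0.7
   vertex 1.2 0.4 3.9
   vertex 1.8 0.7 0.8
  endloop
 endfacet
 facet normal 0.596 -0.795 0.112
  outer loop
   vertex 2.6 1.0 0.7
   vertex 2.7 1.3 2.3
   vertex 1.2 0.4 3.9
  endloop
 endfacet
 facet normal -0.007 -0.299 -0.954
  outer loop
   vertex 2.6 1.0 0.7
   vertex 1.8 0.7 0.8
   vertex 4.0 3.2 0.0
  endloop
 endfacet
 facet normal 0.849 -0.526 0.046
  outer loop
   vertex 2.6 1.0 0.7
   vertex 4.0 3.2 0.0
   vertex 2.7 1.3 2.3
  endloop
 endfacet
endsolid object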